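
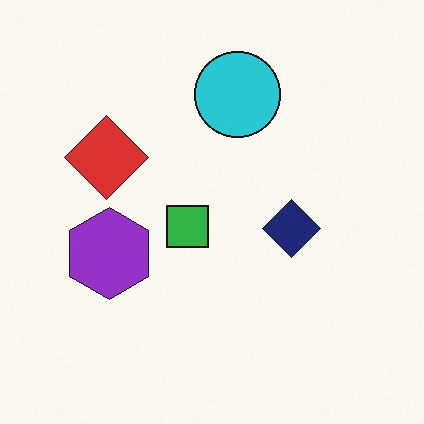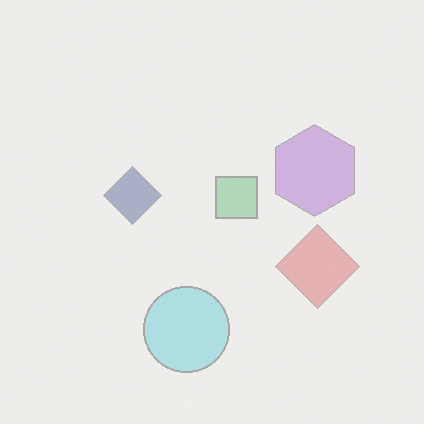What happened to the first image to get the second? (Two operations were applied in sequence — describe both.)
The image was washed out (contrast reduced), then rotated 180°.

Tones are pushed toward mid-grey across the whole image — a global contrast change. The cyan circle sits in the top of the first image and the bottom of the second — consistent with a whole-image 180° rotation.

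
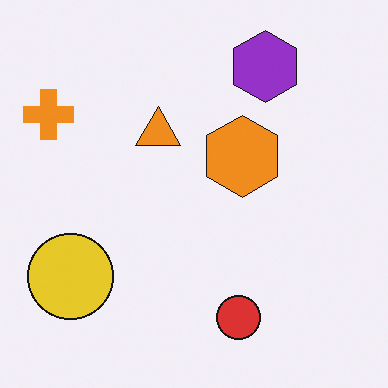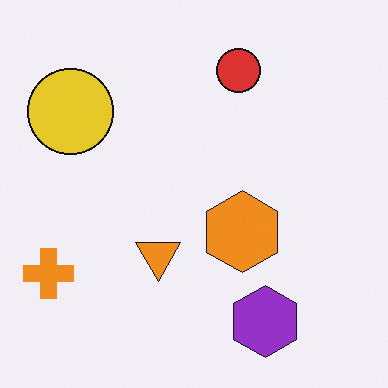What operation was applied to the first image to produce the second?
The image was flipped vertically (top ↔ bottom).

The purple hexagon is in the top-right of the first image and the bottom-right of the second — shapes on opposite sides of the horizontal midline have swapped in a mirror flip.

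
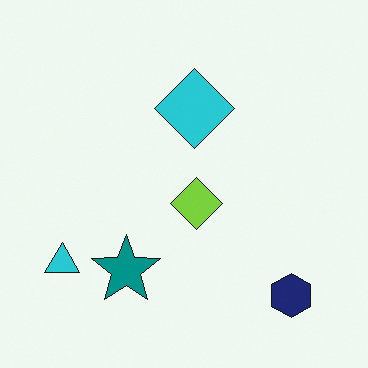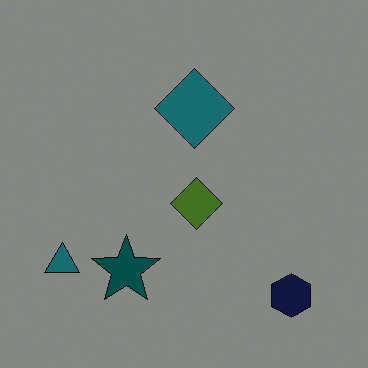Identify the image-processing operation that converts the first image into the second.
The transformation is: substantially darkened.

Every pixel — background and shapes alike — is uniformly darkened.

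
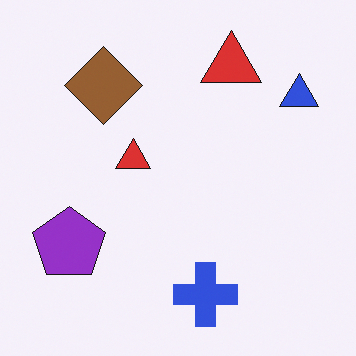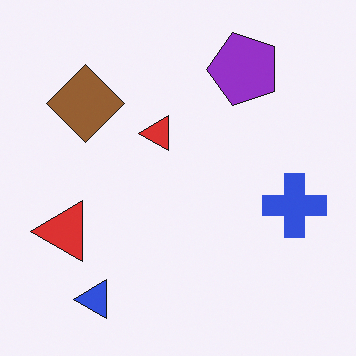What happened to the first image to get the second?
The second image is the first transposed (reflected across the top-left ↔ bottom-right diagonal).

Shapes have swapped their row and column positions — what was in the top-right is now in the bottom-left — a diagonal reflection.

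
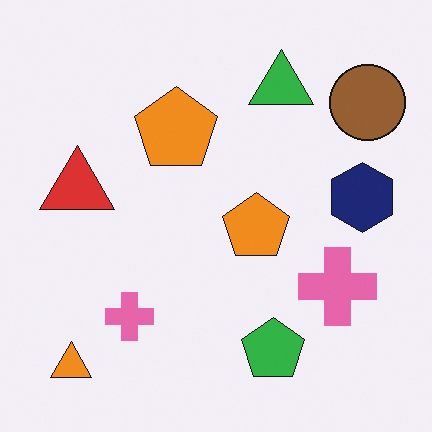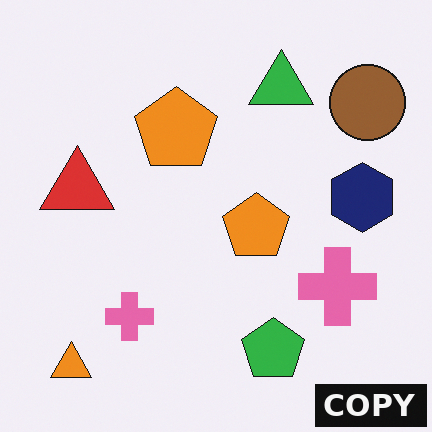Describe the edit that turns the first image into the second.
The image was watermarked with the text "COPY" in the lower-right corner.

A dark label reading "COPY" appears in the lower-right corner.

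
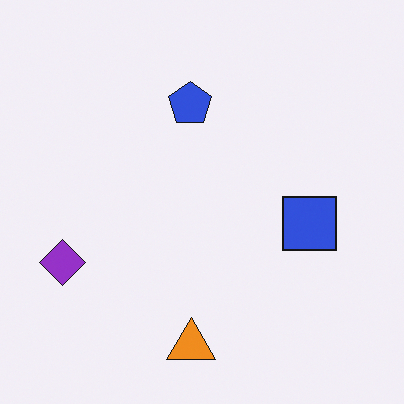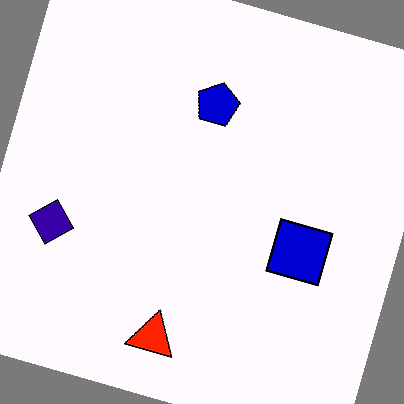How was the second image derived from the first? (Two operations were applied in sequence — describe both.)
The transformation is: rotated clockwise by a clearly visible amount, then given much higher contrast.

Every shape is tilted by the same angle and the image corners show triangular fill wedges — a whole-image rotation by a non-right angle. Tones are pushed away from mid-grey across the whole image — a global contrast change.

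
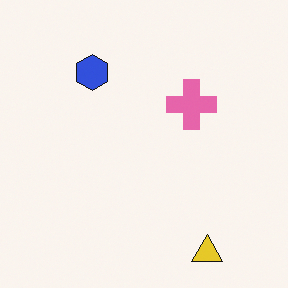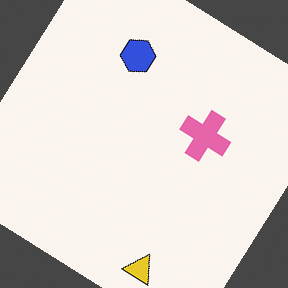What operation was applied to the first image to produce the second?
It was rotated clockwise by a large amount — several tens of degrees.

Every shape is tilted by the same angle and the image corners show triangular fill wedges — a whole-image rotation by a non-right angle.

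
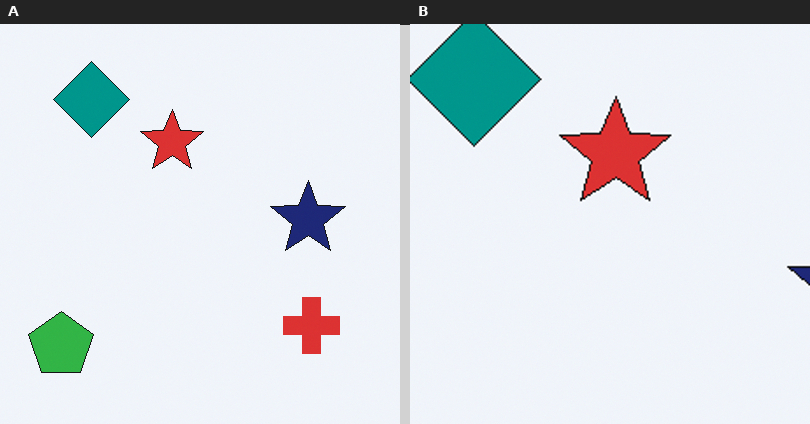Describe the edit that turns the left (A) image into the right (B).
The right (B) image is the left (A) cropped to a noticeably smaller region and rescaled.

The visible shapes are larger and the field of view is narrower; shapes near the original edges may be partly or wholly outside the frame — a crop-and-rescale.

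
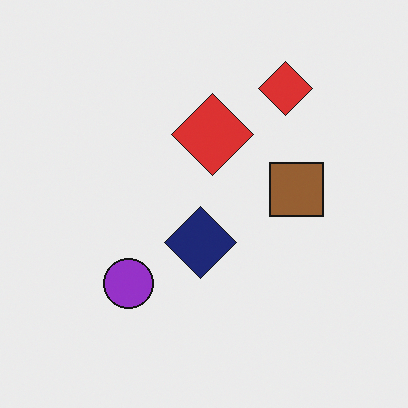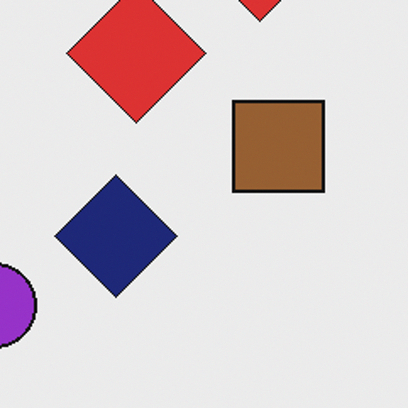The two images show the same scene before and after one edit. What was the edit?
This is the original image cropped to a noticeably smaller region and rescaled.

The visible shapes are larger and the field of view is narrower; shapes near the original edges may be partly or wholly outside the frame — a crop-and-rescale.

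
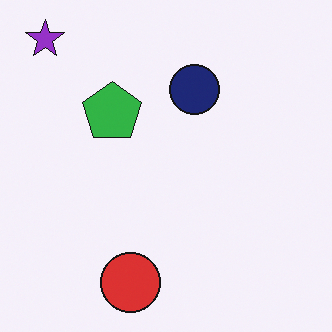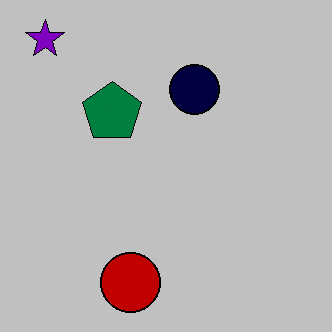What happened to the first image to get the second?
Heavily posterized to just a handful of flat colors.

Each flat color has snapped to a coarser quantized level — most visibly, the near-white background has dropped to a flat grey.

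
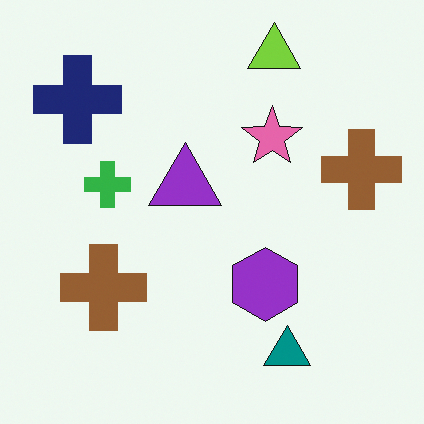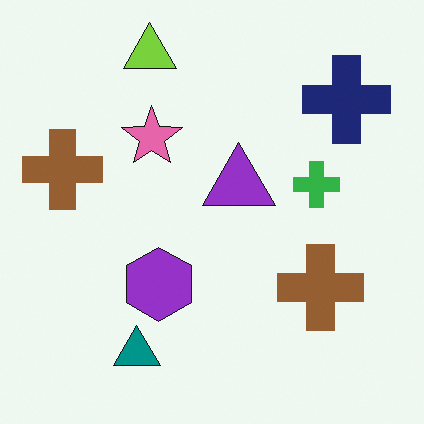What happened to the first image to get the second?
This is the original image flipped horizontally (left ↔ right).

The navy cross is in the top-left of the first image and the top-right of the second — shapes on opposite sides of the vertical midline have swapped in a mirror flip.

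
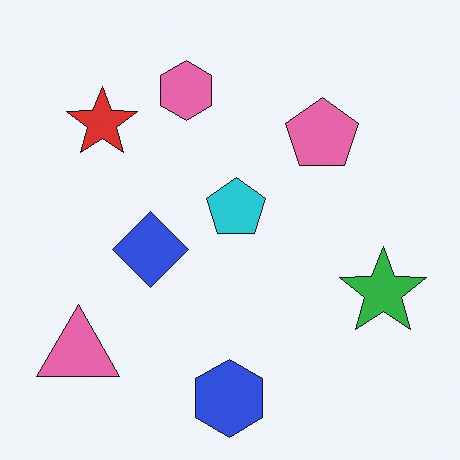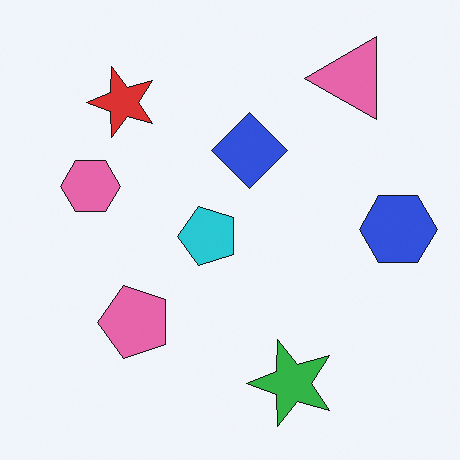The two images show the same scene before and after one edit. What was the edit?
The image was transposed (reflected across the top-left ↔ bottom-right diagonal).

Shapes have swapped their row and column positions — what was in the top-right is now in the bottom-left — a diagonal reflection.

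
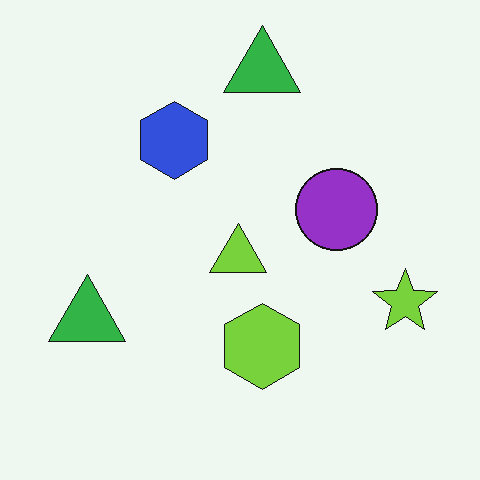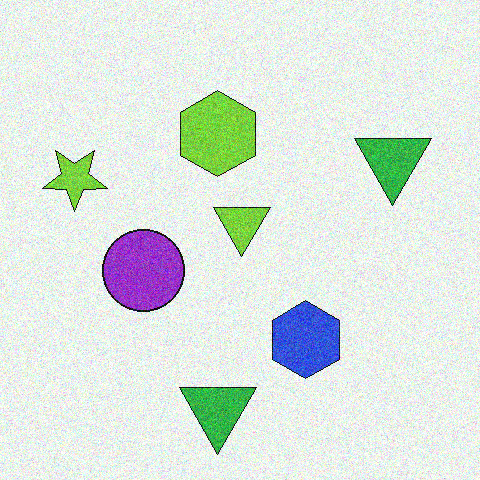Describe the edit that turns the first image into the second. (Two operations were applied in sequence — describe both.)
The image was rotated 180°, then degraded with visible gaussian noise.

The lime star sits in the right of the first image and the left of the second — consistent with a whole-image 180° rotation. Random speckle covers the whole image, including the flat background.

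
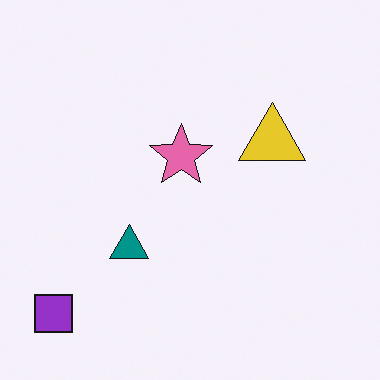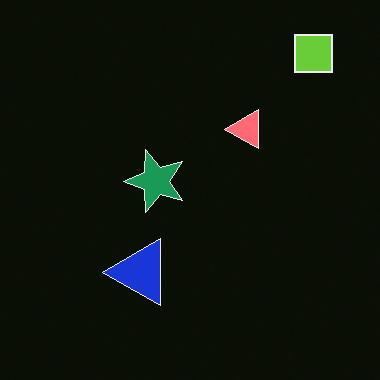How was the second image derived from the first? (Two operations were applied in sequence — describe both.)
Transposed (reflected across the top-left ↔ bottom-right diagonal), then color-inverted (negative).

Shapes have swapped their row and column positions — what was in the top-right is now in the bottom-left — a diagonal reflection. The light background has become dark and every shape's color is its complement — a photographic negative.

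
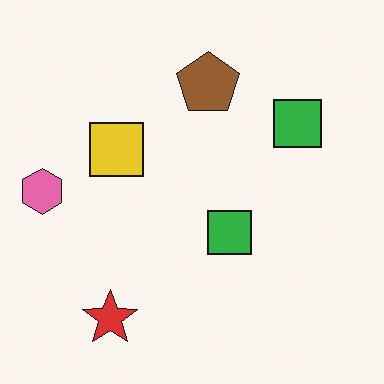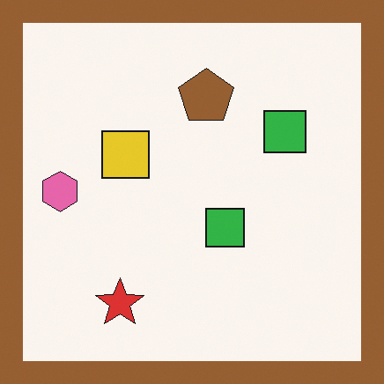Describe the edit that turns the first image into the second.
The transformation is: framed with a brown border.

A solid brown frame runs around the edge of the second image, with the content slightly shrunk inside it.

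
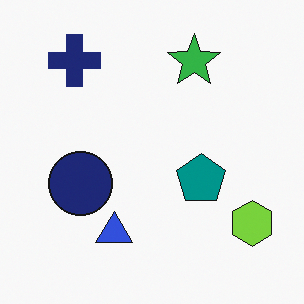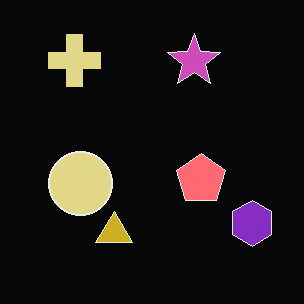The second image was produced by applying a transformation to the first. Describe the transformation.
The second image is the first color-inverted (negative).

The light background has become dark and every shape's color is its complement — a photographic negative.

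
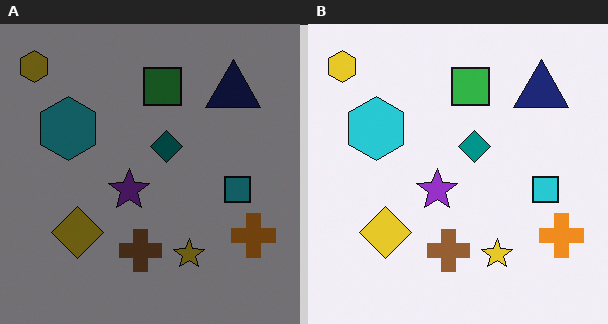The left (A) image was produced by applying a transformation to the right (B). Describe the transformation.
The image was noticeably darkened.

Every pixel — background and shapes alike — is uniformly darkened.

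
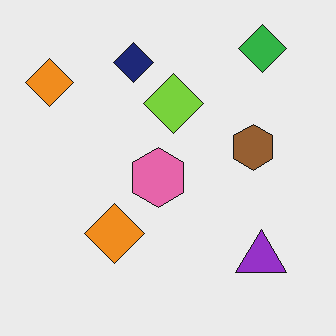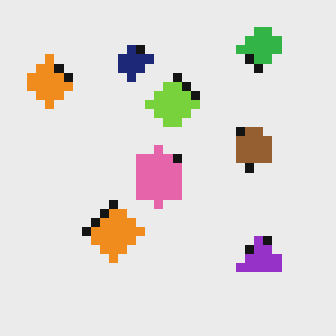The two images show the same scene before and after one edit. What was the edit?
Heavily pixelated into large blocks.

Shapes are reduced to large square blocks; fine edges and outlines are lost — a downscale-then-upscale (mosaic) effect.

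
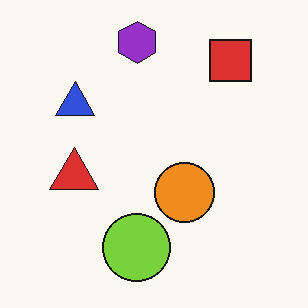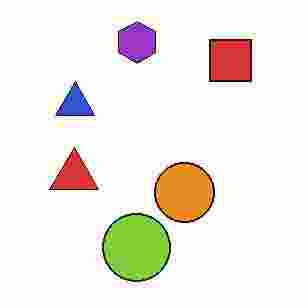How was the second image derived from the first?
Degraded with heavy JPEG compression.

Blocky 8×8 compression artifacts appear around shape edges and the flat background shows ringing — characteristic JPEG degradation.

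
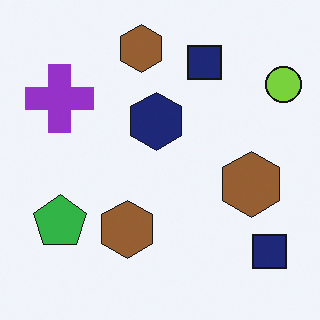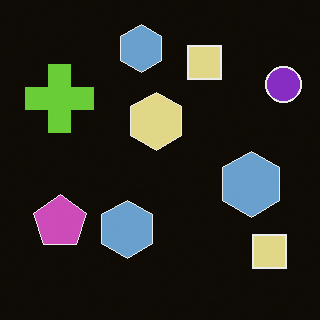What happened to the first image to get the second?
The transformation is: color-inverted (negative).

The light background has become dark and every shape's color is its complement — a photographic negative.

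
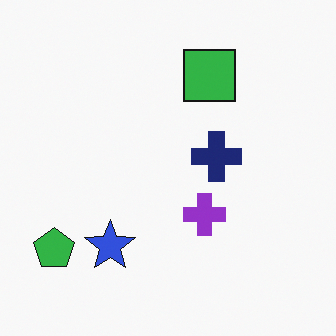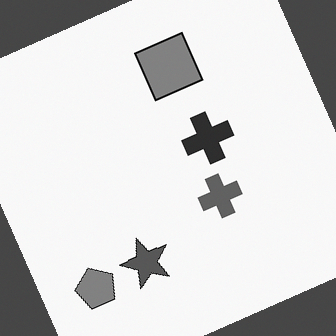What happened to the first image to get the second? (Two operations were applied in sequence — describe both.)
Rotated counter-clockwise by a clearly visible amount, then converted to grayscale.

Every shape is tilted by the same angle and the image corners show triangular fill wedges — a whole-image rotation by a non-right angle. All color is removed — every shape is now a shade of grey.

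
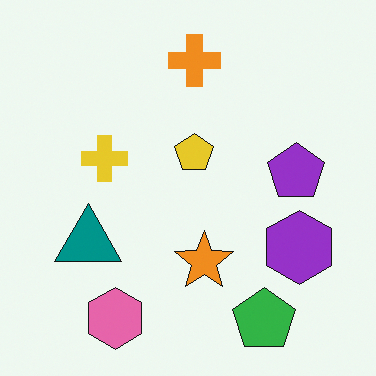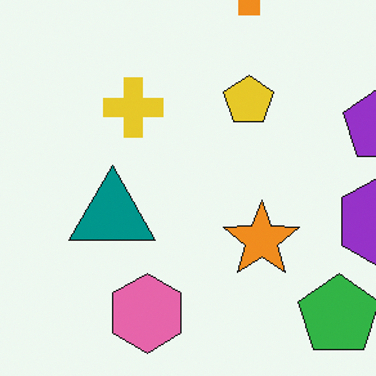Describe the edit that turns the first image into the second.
The transformation is: cropped to a modestly smaller region and rescaled.

The visible shapes are larger and the field of view is narrower; shapes near the original edges may be partly or wholly outside the frame — a crop-and-rescale.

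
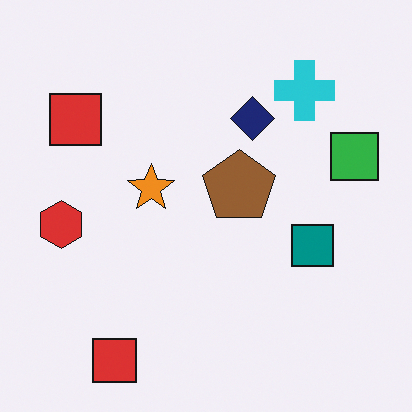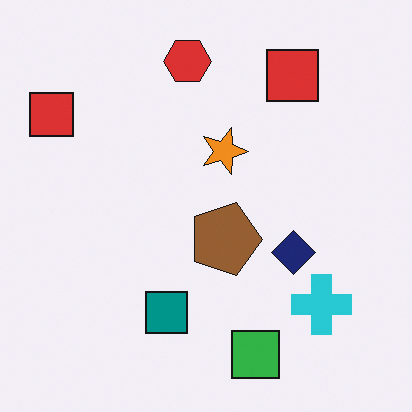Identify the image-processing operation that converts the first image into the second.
The second image is the first rotated 90° clockwise.

The green square sits in the right of the first image and the bottom of the second — consistent with a whole-image 90° clockwise rotation.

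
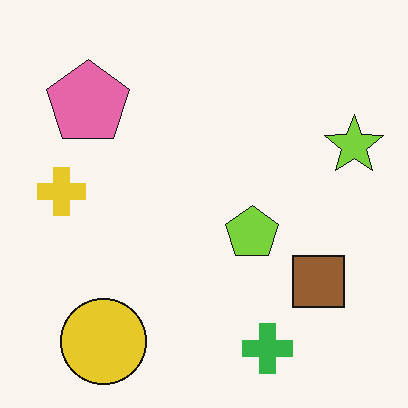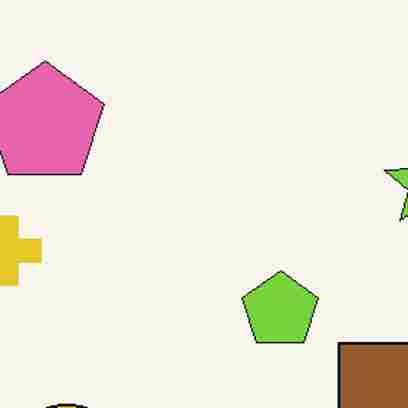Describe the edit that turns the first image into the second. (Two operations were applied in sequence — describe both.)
Cropped to a modestly smaller region and rescaled, then heavily JPEG-compressed with obvious blocking artifacts.

The visible shapes are larger and the field of view is narrower; shapes near the original edges may be partly or wholly outside the frame — a crop-and-rescale. Blocky 8×8 compression artifacts appear around shape edges and the flat background shows ringing — characteristic JPEG degradation.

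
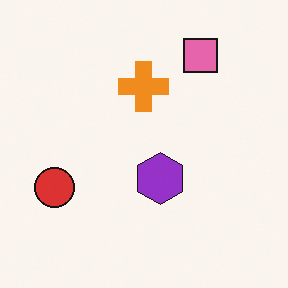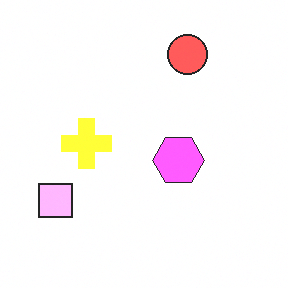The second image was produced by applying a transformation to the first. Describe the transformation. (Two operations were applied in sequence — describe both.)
This is the original image transposed (reflected across the top-left ↔ bottom-right diagonal), then noticeably brightened.

Shapes have swapped their row and column positions — what was in the top-right is now in the bottom-left — a diagonal reflection. Every pixel — background and shapes alike — is uniformly brightened.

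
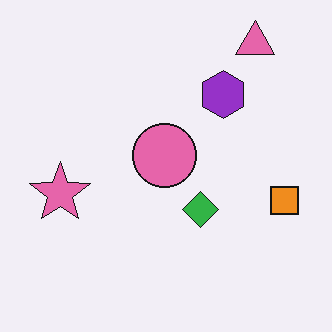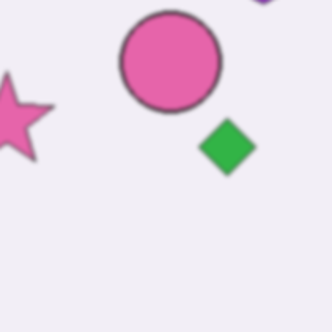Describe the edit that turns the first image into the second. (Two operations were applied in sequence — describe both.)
This is the original image slightly softened, then cropped to a modestly smaller region and rescaled.

Shape edges and outlines are uniformly softened across the whole image. The visible shapes are larger and the field of view is narrower; shapes near the original edges may be partly or wholly outside the frame — a crop-and-rescale.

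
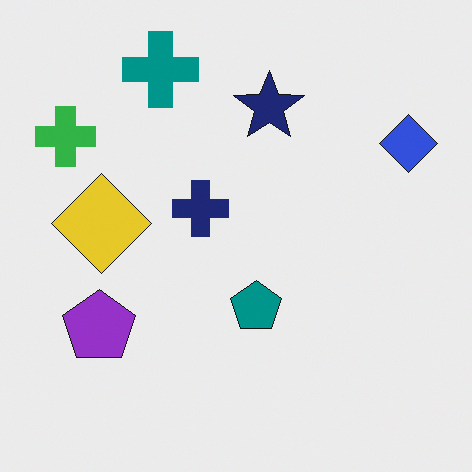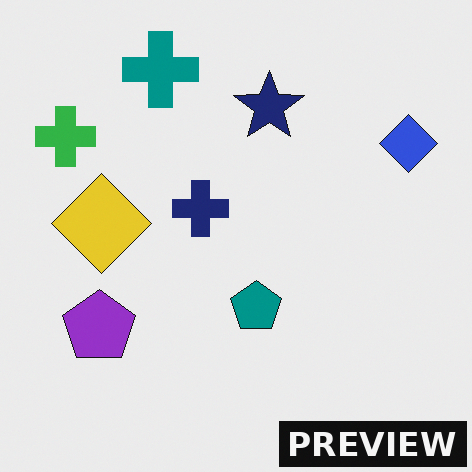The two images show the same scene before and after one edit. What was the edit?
The second image is the first watermarked with the text "PREVIEW" in the lower-right corner.

A dark label reading "PREVIEW" appears in the lower-right corner.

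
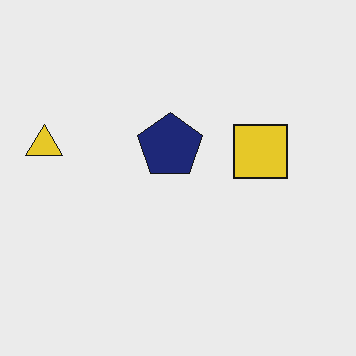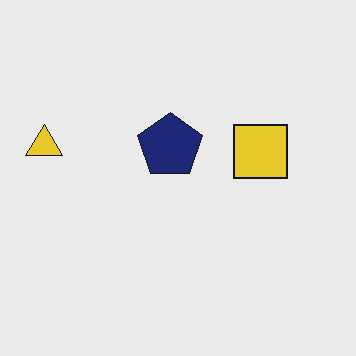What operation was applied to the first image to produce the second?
JPEG-compressed with visible artifacts.

Blocky 8×8 compression artifacts appear around shape edges and the flat background shows ringing — characteristic JPEG degradation.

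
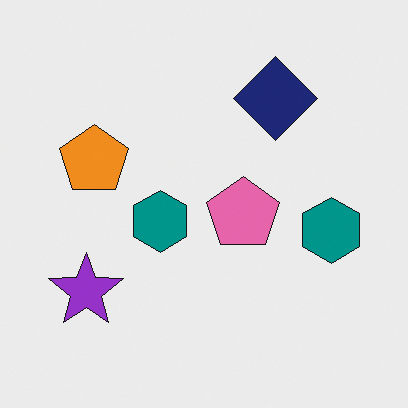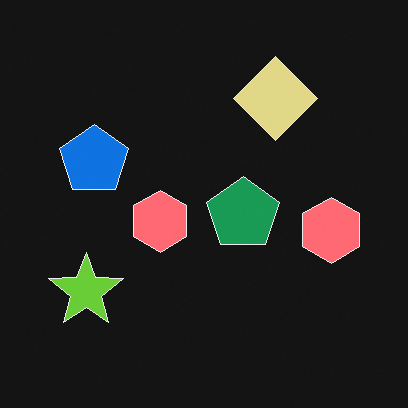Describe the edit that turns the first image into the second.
The transformation is: color-inverted (negative).

The light background has become dark and every shape's color is its complement — a photographic negative.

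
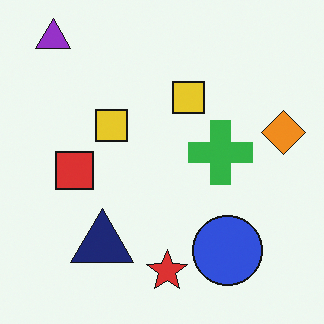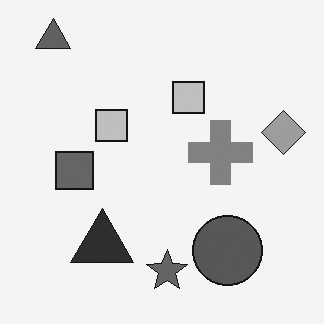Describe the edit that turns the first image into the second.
This is the original image converted to grayscale.

All color is removed — every shape is now a shade of grey.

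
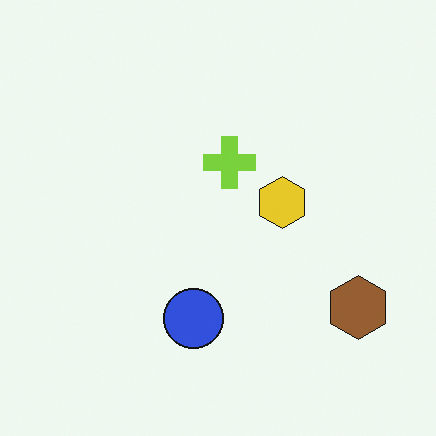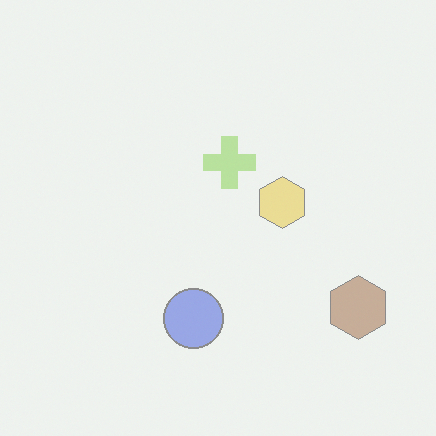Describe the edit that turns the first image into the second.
The image was given much lower contrast.

Tones are pushed toward mid-grey across the whole image — a global contrast change.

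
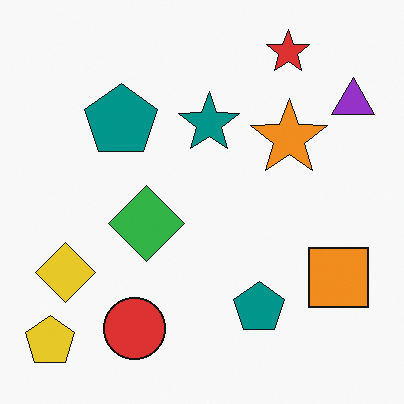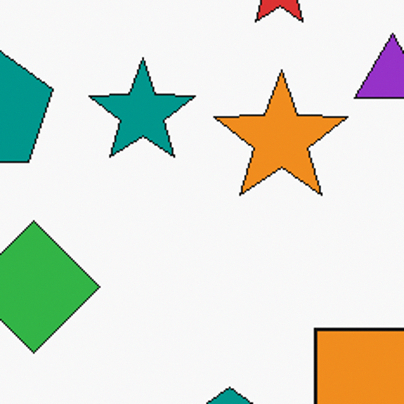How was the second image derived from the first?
This is the original image cropped to a noticeably smaller region and rescaled.

The visible shapes are larger and the field of view is narrower; shapes near the original edges may be partly or wholly outside the frame — a crop-and-rescale.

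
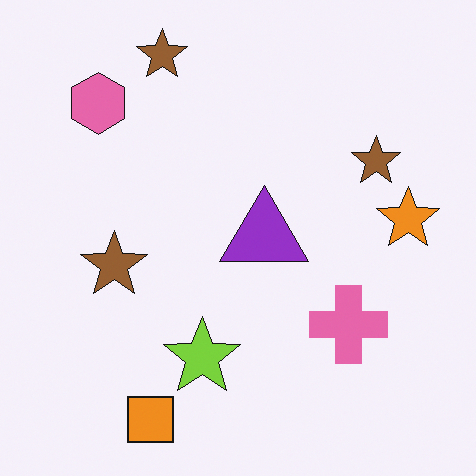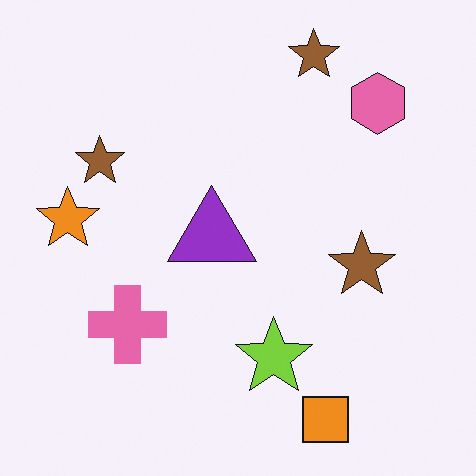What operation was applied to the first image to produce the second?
Flipped horizontally (left ↔ right).

The orange star is in the right of the first image and the left of the second — shapes on opposite sides of the vertical midline have swapped in a mirror flip.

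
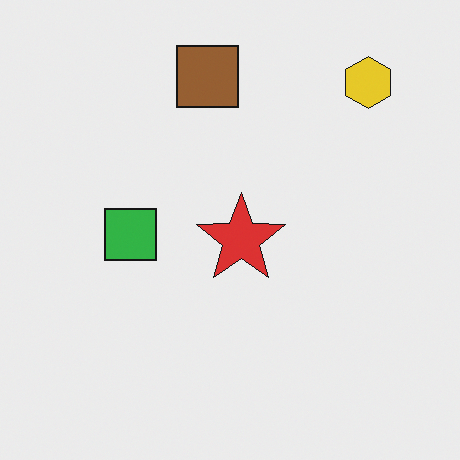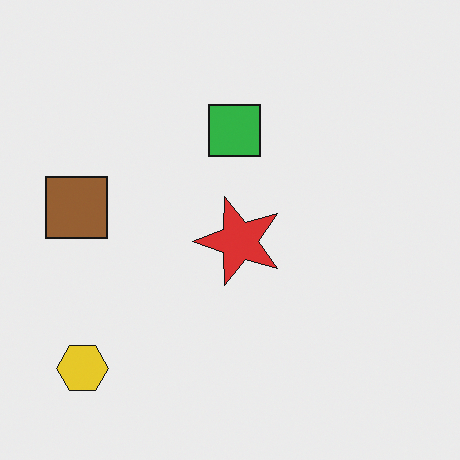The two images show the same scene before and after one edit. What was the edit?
It was transposed (reflected across the top-left ↔ bottom-right diagonal).

Shapes have swapped their row and column positions — what was in the top-right is now in the bottom-left — a diagonal reflection.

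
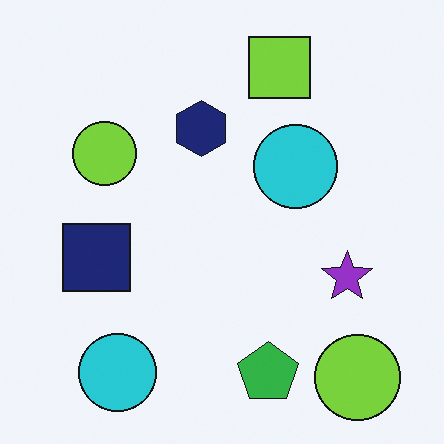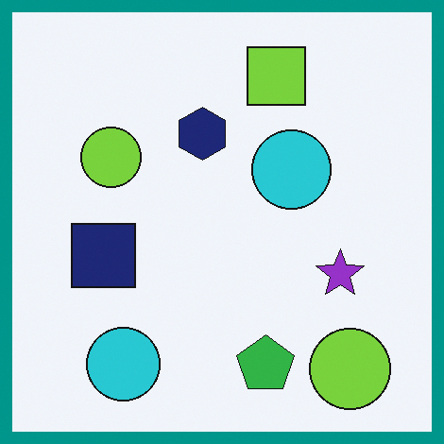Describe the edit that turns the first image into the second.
The image was framed with a teal border.

A solid teal frame runs around the edge of the second image, with the content slightly shrunk inside it.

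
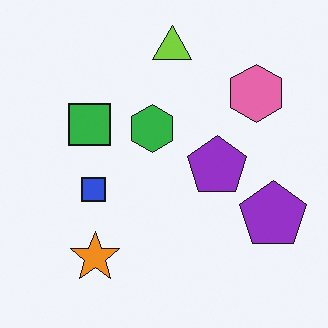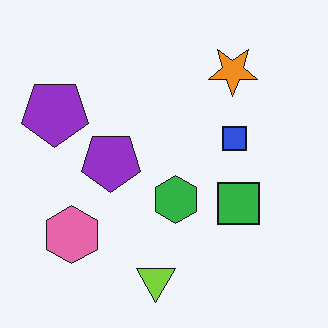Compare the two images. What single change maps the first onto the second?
Rotated 180°.

The lime triangle sits in the top of the first image and the bottom of the second — consistent with a whole-image 180° rotation.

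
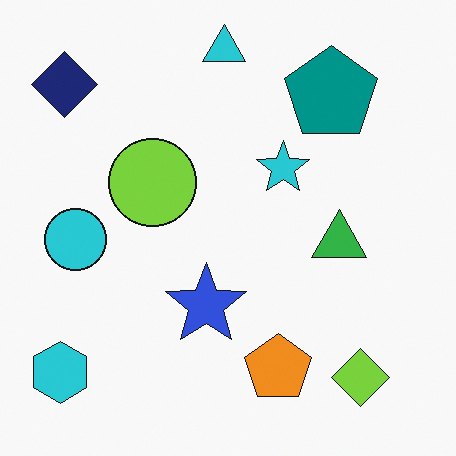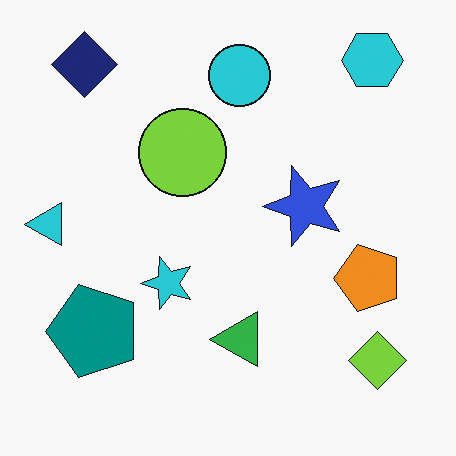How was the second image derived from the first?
Transposed (reflected across the top-left ↔ bottom-right diagonal).

Shapes have swapped their row and column positions — what was in the top-right is now in the bottom-left — a diagonal reflection.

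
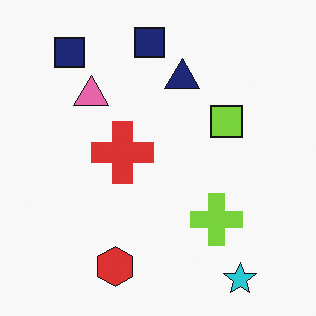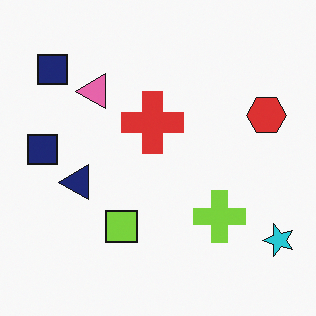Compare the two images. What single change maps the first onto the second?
This is the original image transposed (reflected across the top-left ↔ bottom-right diagonal).

Shapes have swapped their row and column positions — what was in the top-right is now in the bottom-left — a diagonal reflection.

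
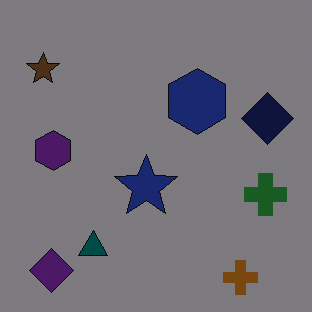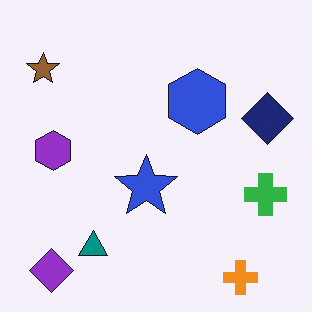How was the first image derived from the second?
Darkened a lot.

Every pixel — background and shapes alike — is uniformly darkened.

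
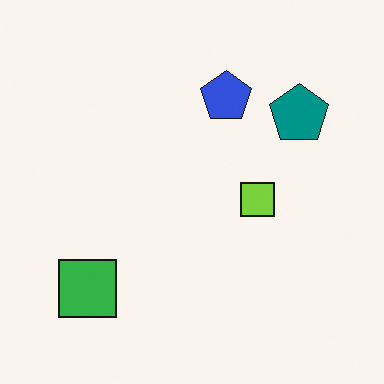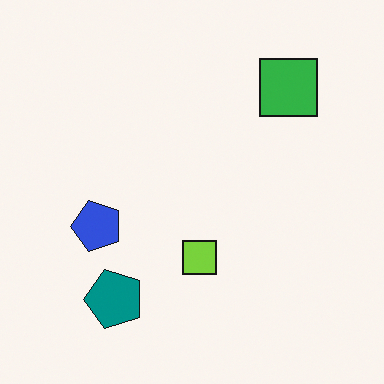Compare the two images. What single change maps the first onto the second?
The transformation is: transposed (reflected across the top-left ↔ bottom-right diagonal).

Shapes have swapped their row and column positions — what was in the top-right is now in the bottom-left — a diagonal reflection.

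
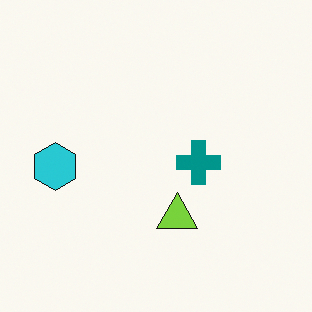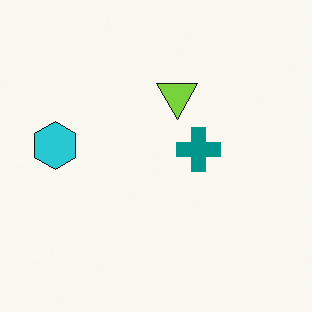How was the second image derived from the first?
It was flipped vertically (top ↔ bottom).

The lime triangle is in the bottom of the first image and the top of the second — shapes on opposite sides of the horizontal midline have swapped in a mirror flip.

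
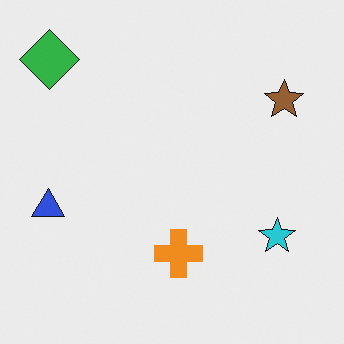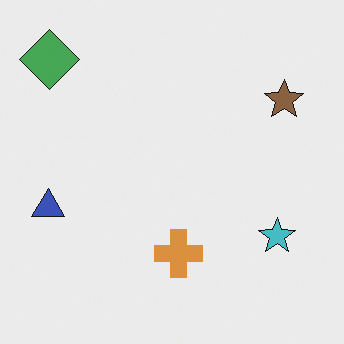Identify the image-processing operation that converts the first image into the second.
The transformation is: slightly desaturated.

All colors are more muted and greyish — a global saturation change.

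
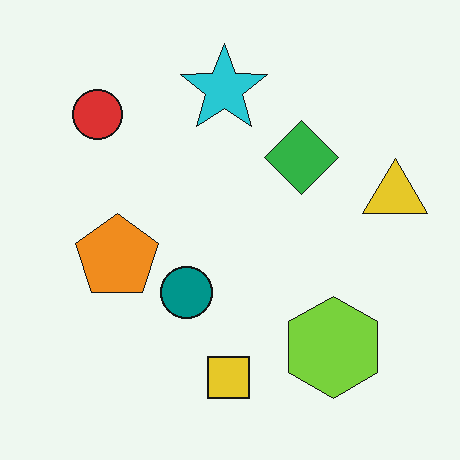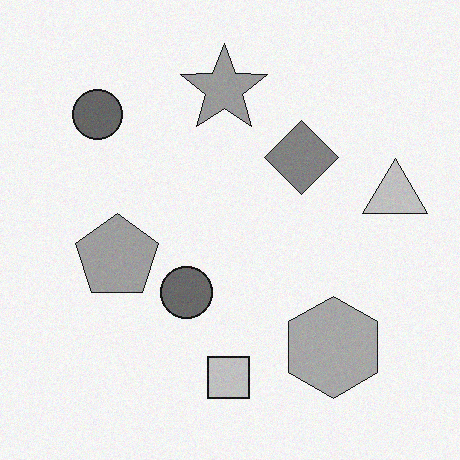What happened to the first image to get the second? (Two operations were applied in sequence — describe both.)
It was converted to grayscale, then degraded with a light layer of grain.

All color is removed — every shape is now a shade of grey. Random speckle covers the whole image, including the flat background.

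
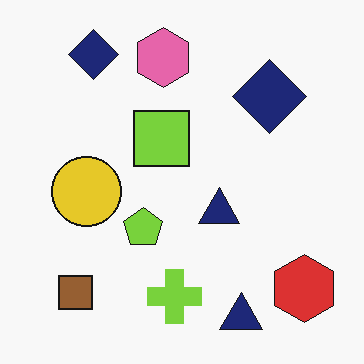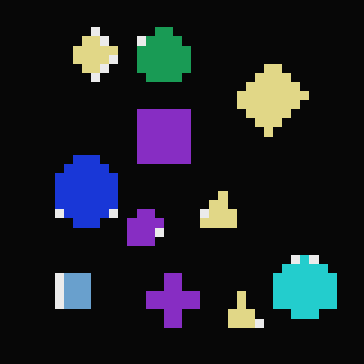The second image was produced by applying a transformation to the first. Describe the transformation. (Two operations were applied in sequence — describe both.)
Heavily pixelated into large blocks, then color-inverted (negative).

Shapes are reduced to large square blocks; fine edges and outlines are lost — a downscale-then-upscale (mosaic) effect. The light background has become dark and every shape's color is its complement — a photographic negative.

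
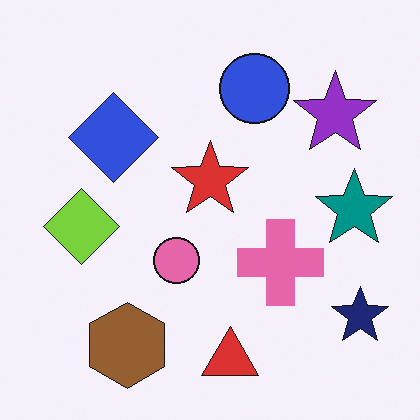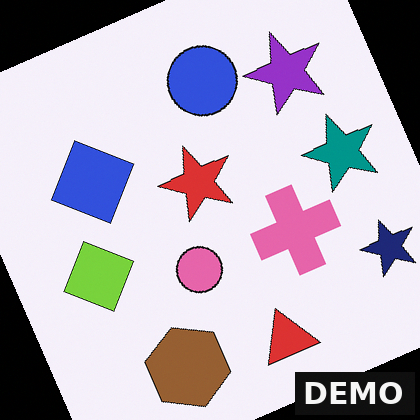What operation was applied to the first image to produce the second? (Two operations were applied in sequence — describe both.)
This is the original image rotated counter-clockwise by a clearly visible amount, then watermarked with the text "DEMO" in the lower-right corner.

Every shape is tilted by the same angle and the image corners show triangular fill wedges — a whole-image rotation by a non-right angle. A dark label reading "DEMO" appears in the lower-right corner.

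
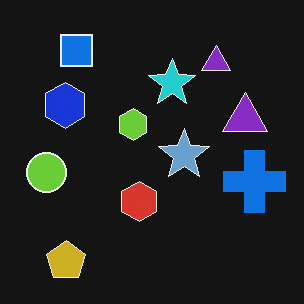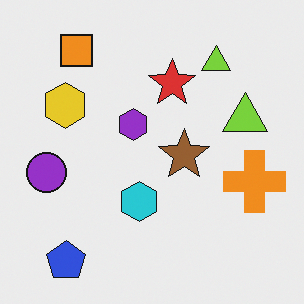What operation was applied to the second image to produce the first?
The first image is the second color-inverted (negative).

The light background has become dark and every shape's color is its complement — a photographic negative.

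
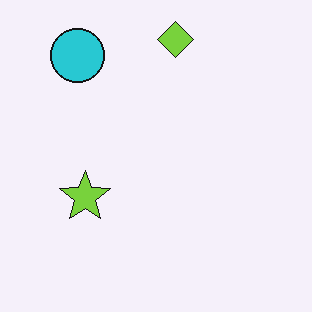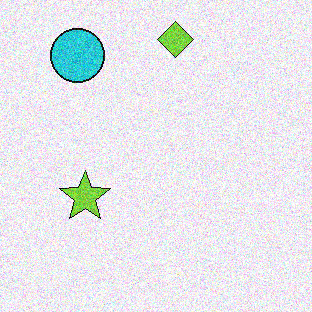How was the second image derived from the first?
The image was degraded with moderate additive noise.

Random speckle covers the whole image, including the flat background.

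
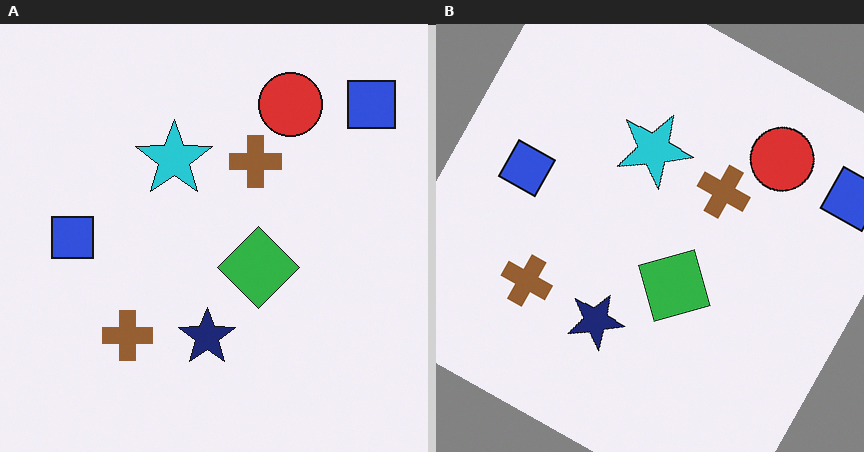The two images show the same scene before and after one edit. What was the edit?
It was rotated clockwise by a clearly visible amount.

Every shape is tilted by the same angle and the image corners show triangular fill wedges — a whole-image rotation by a non-right angle.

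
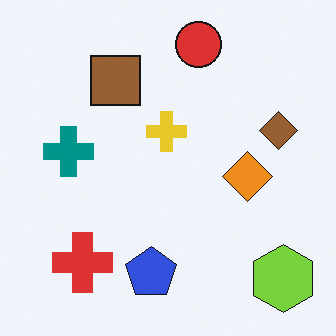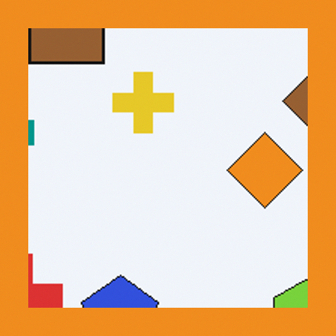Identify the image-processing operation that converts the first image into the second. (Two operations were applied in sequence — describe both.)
This is the original image cropped to a noticeably smaller region and rescaled, then framed with a orange border.

The visible shapes are larger and the field of view is narrower; shapes near the original edges may be partly or wholly outside the frame — a crop-and-rescale. A solid orange frame runs around the edge of the second image, with the content slightly shrunk inside it.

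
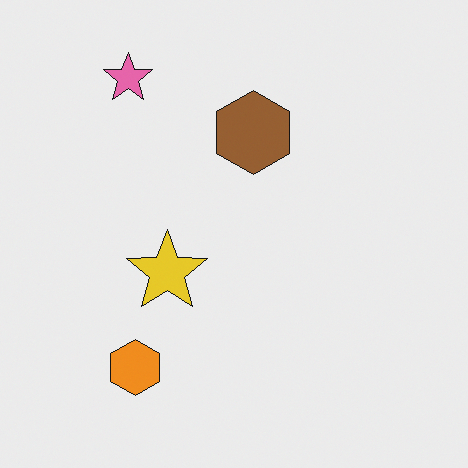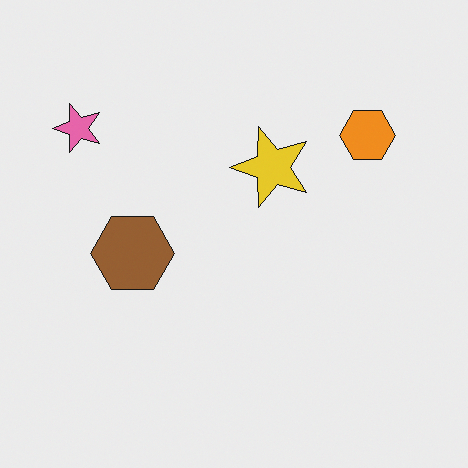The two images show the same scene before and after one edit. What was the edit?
It was transposed (reflected across the top-left ↔ bottom-right diagonal).

Shapes have swapped their row and column positions — what was in the top-right is now in the bottom-left — a diagonal reflection.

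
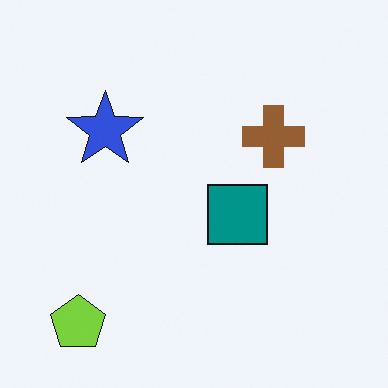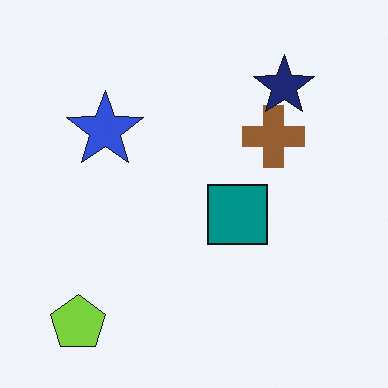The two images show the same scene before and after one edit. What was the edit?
This is the original image overlaid with an additional navy star.

A navy star appears in the second image that is absent from the first.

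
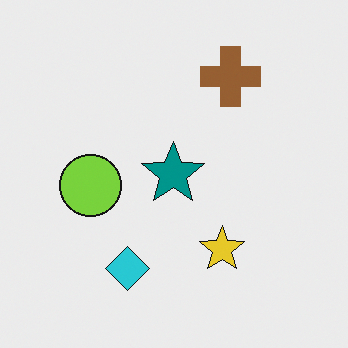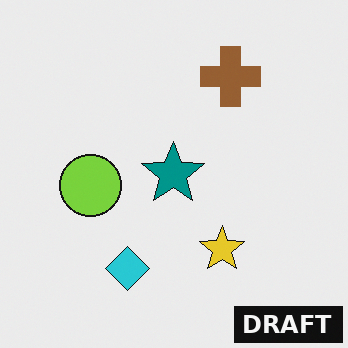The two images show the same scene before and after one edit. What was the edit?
The image was watermarked with the text "DRAFT" in the lower-right corner.

A dark label reading "DRAFT" appears in the lower-right corner.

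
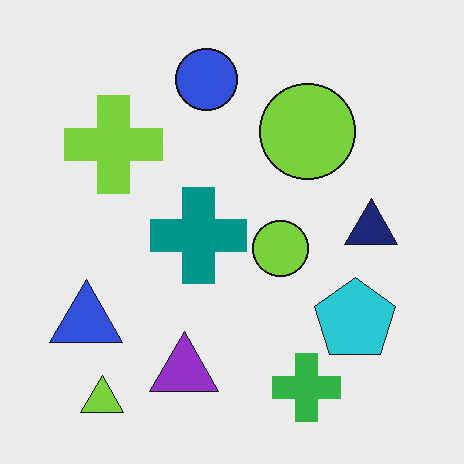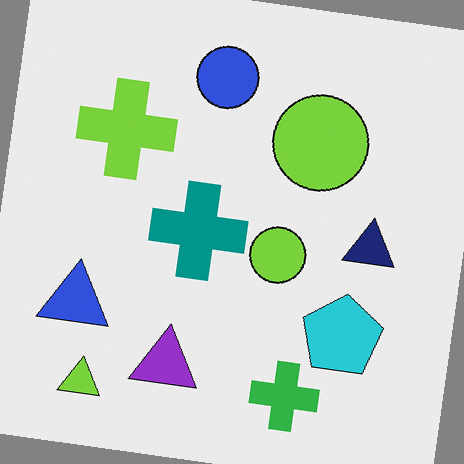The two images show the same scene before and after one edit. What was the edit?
The second image is the first rotated clockwise by a small amount.

Every shape is tilted by the same angle and the image corners show triangular fill wedges — a whole-image rotation by a non-right angle.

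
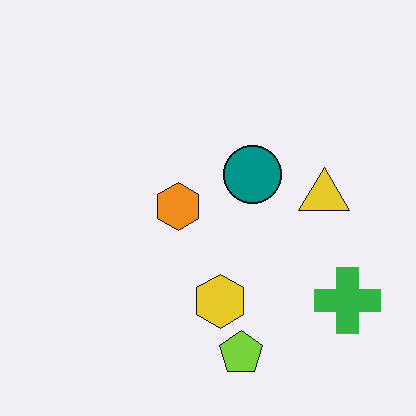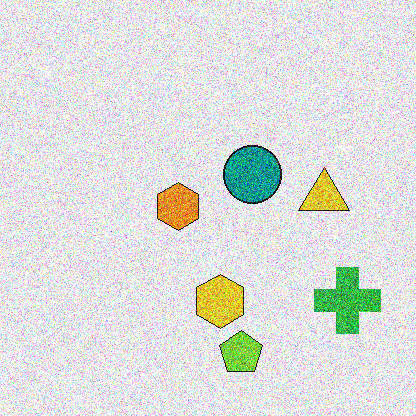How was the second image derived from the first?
This is the original image degraded with heavy additive noise.

Random speckle covers the whole image, including the flat background.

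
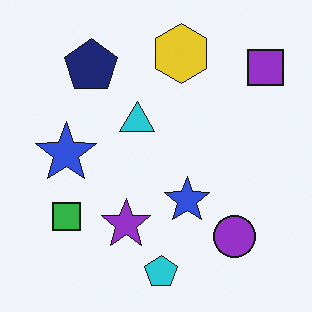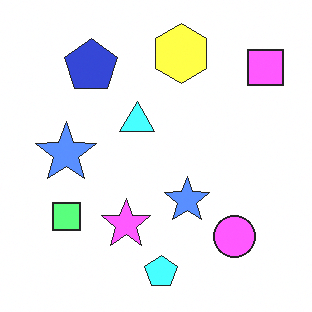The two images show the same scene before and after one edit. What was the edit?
The second image is the first noticeably brightened.

Every pixel — background and shapes alike — is uniformly brightened.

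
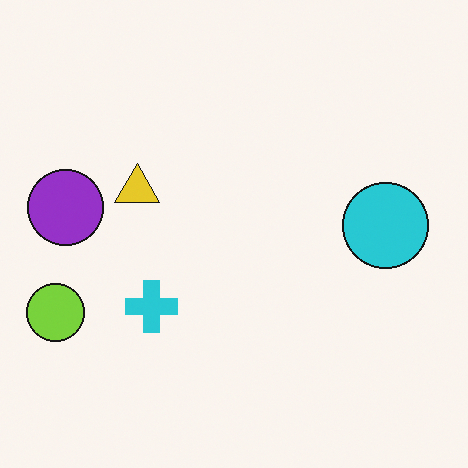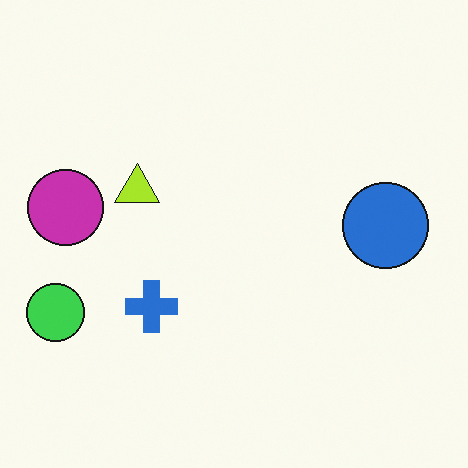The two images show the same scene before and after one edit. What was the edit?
The transformation is: hue-shifted by a small amount.

Every shape's color has rotated by the same amount around the hue wheel — a uniform hue shift.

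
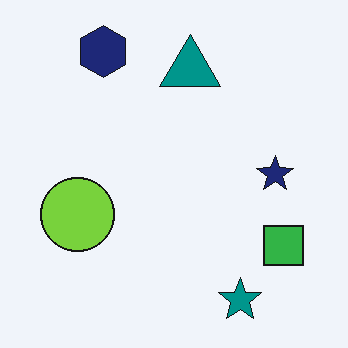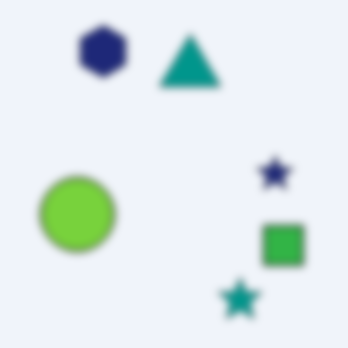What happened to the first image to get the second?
The transformation is: noticeably gaussian-blurred.

Shape edges and outlines are uniformly softened across the whole image.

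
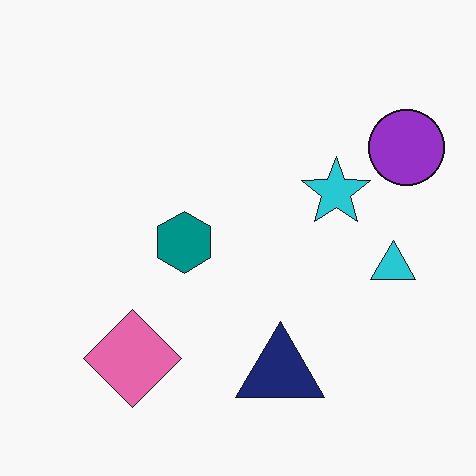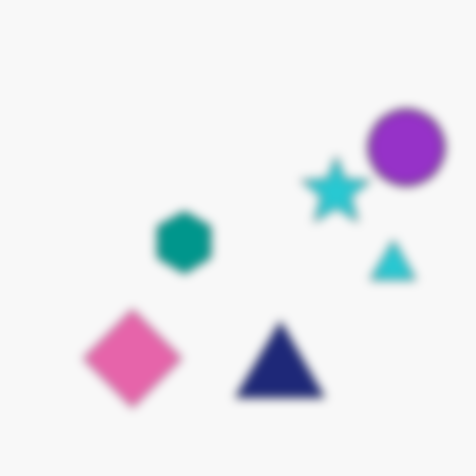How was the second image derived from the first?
Strongly gaussian-blurred.

Shape edges and outlines are uniformly softened across the whole image.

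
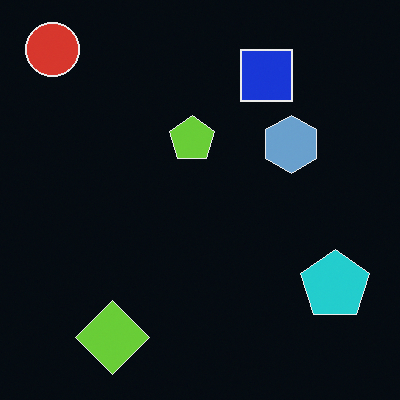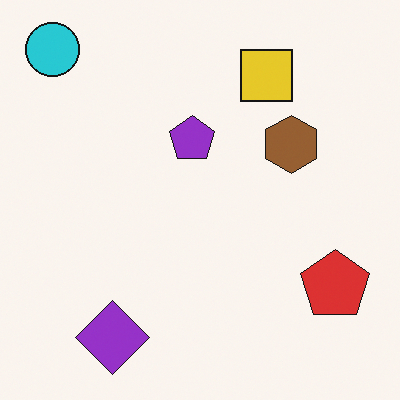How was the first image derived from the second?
This is the original image color-inverted (negative).

The light background has become dark and every shape's color is its complement — a photographic negative.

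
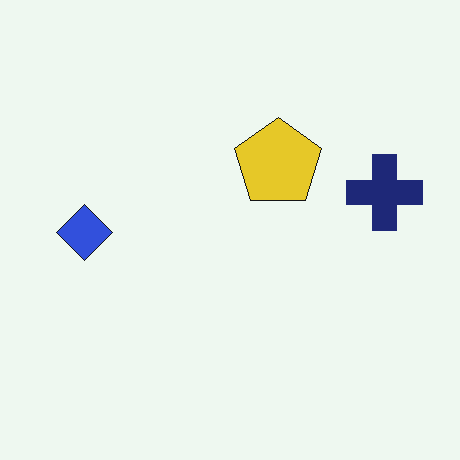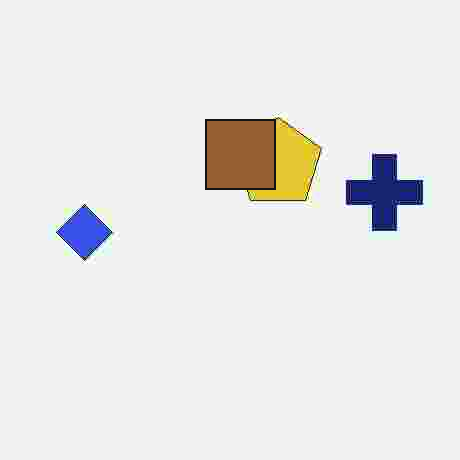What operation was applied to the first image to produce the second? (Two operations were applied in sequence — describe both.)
The image was heavily JPEG-compressed with obvious blocking artifacts, then overlaid with an additional brown square.

Blocky 8×8 compression artifacts appear around shape edges and the flat background shows ringing — characteristic JPEG degradation. A brown square appears in the second image that is absent from the first.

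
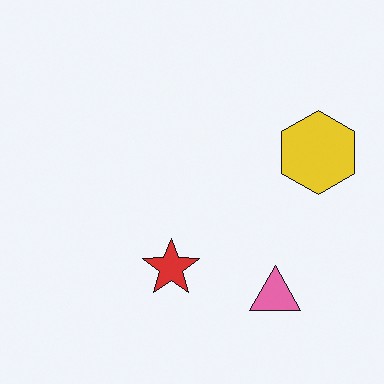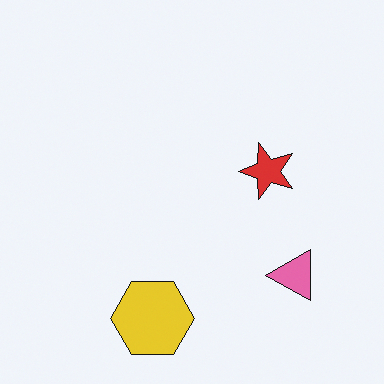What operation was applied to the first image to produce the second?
The image was transposed (reflected across the top-left ↔ bottom-right diagonal).

Shapes have swapped their row and column positions — what was in the top-right is now in the bottom-left — a diagonal reflection.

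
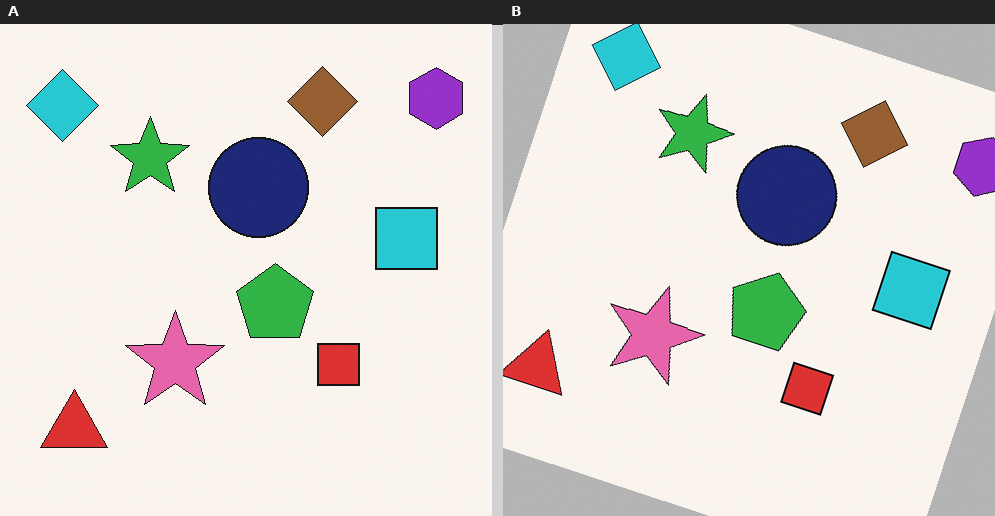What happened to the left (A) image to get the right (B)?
This is the original image rotated clockwise by a clearly visible amount.

Every shape is tilted by the same angle and the image corners show triangular fill wedges — a whole-image rotation by a non-right angle.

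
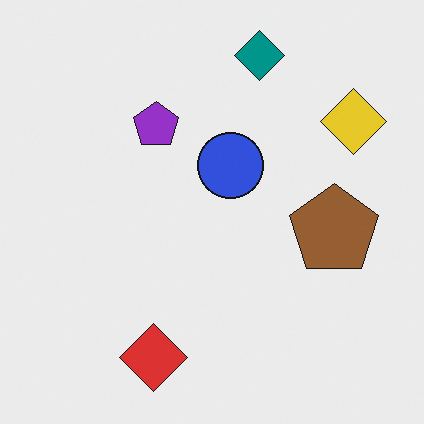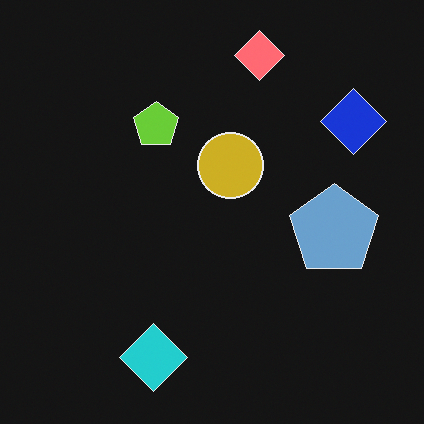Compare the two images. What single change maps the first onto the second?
The transformation is: color-inverted (negative).

The light background has become dark and every shape's color is its complement — a photographic negative.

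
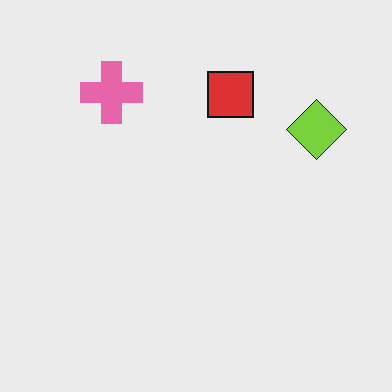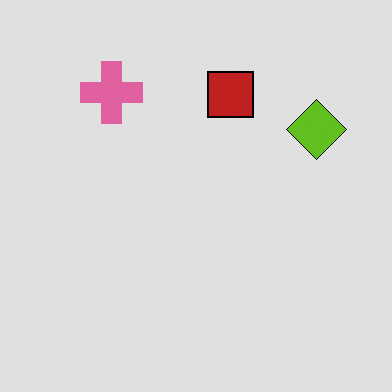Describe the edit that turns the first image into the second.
The transformation is: posterized to a reduced palette.

Each flat color has snapped to a coarser quantized level — most visibly, the near-white background has dropped to a flat grey.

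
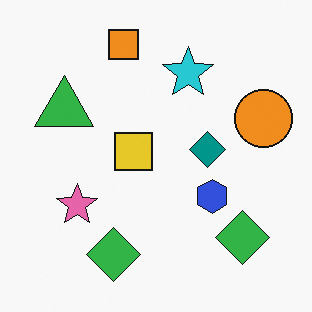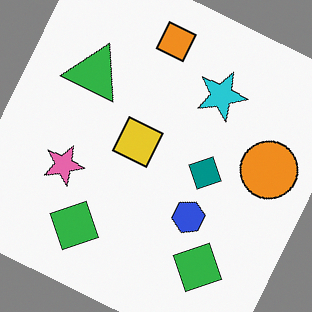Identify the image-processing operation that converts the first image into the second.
The image was rotated clockwise by a moderate amount.

Every shape is tilted by the same angle and the image corners show triangular fill wedges — a whole-image rotation by a non-right angle.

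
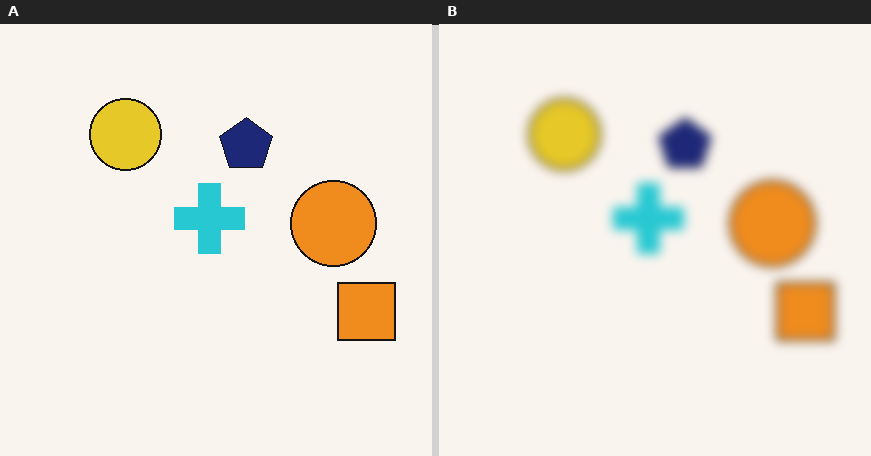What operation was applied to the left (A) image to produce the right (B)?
Heavily blurred.

Shape edges and outlines are uniformly softened across the whole image.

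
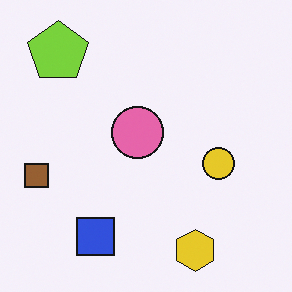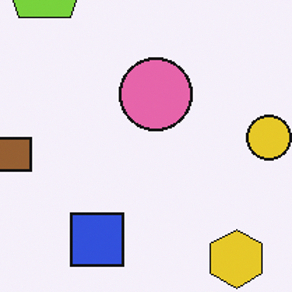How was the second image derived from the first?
The image was cropped slightly and scaled back up.

The visible shapes are larger and the field of view is narrower; shapes near the original edges may be partly or wholly outside the frame — a crop-and-rescale.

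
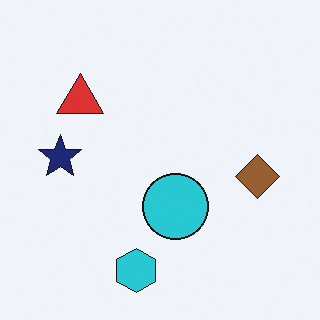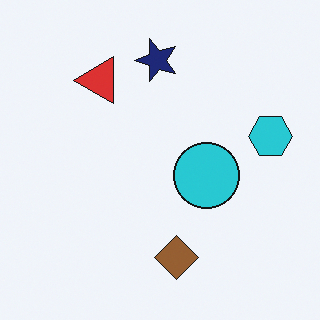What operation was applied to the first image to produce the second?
It was transposed (reflected across the top-left ↔ bottom-right diagonal).

Shapes have swapped their row and column positions — what was in the top-right is now in the bottom-left — a diagonal reflection.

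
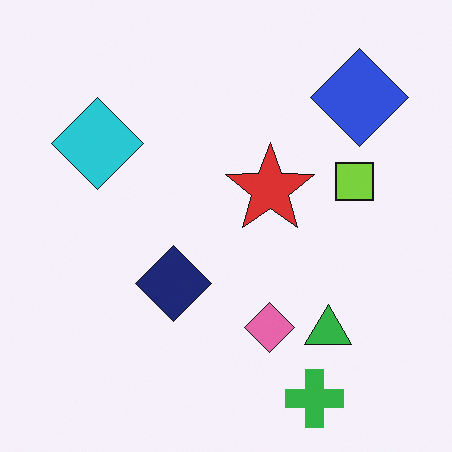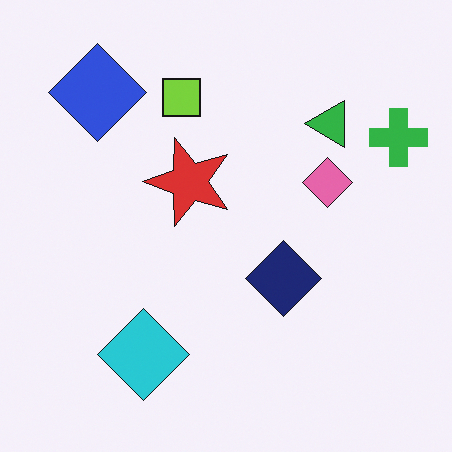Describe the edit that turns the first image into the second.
The image was rotated 90° counter-clockwise.

The green cross sits in the bottom-right of the first image and the top-right of the second — consistent with a whole-image 90° counter-clockwise rotation.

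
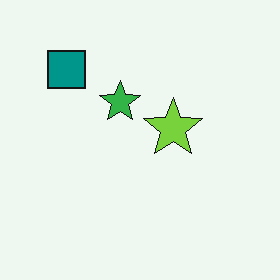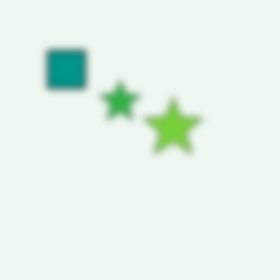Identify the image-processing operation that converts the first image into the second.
It was moderately blurred.

Shape edges and outlines are uniformly softened across the whole image.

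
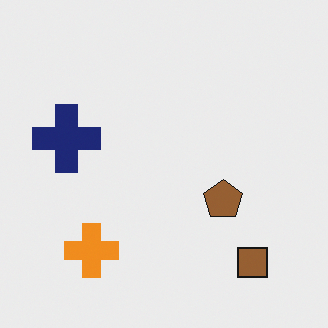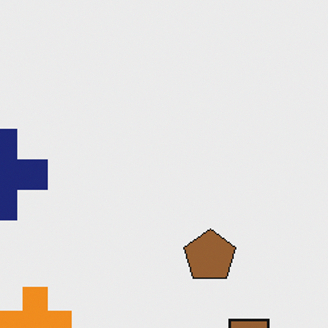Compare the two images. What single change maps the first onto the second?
This is the original image cropped to a modestly smaller region and rescaled.

The visible shapes are larger and the field of view is narrower; shapes near the original edges may be partly or wholly outside the frame — a crop-and-rescale.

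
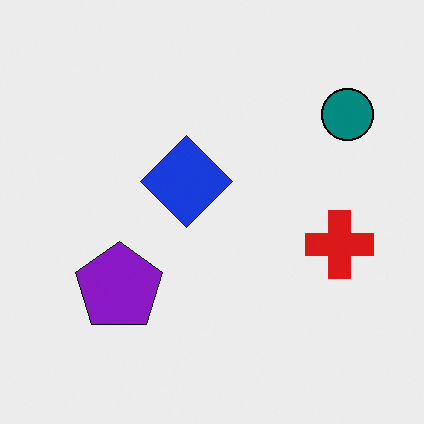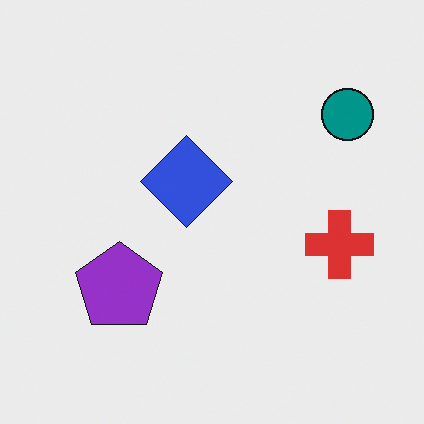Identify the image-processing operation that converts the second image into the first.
This is the original image given slightly increased contrast.

Tones are pushed away from mid-grey across the whole image — a global contrast change.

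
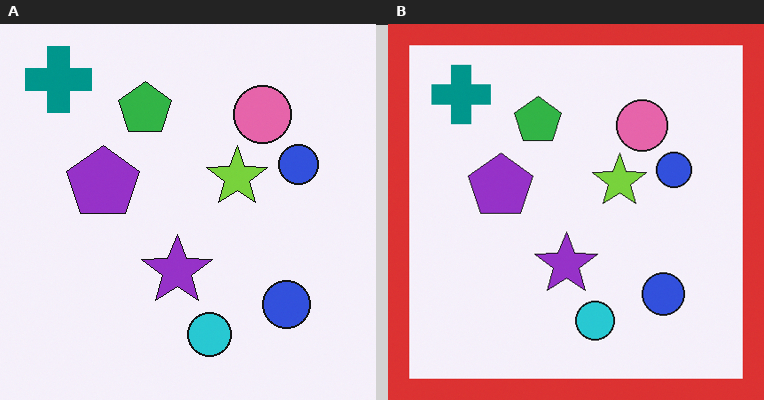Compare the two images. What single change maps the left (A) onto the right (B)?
This is the original image framed with a red border.

A solid red frame runs around the edge of the right (B) image, with the content slightly shrunk inside it.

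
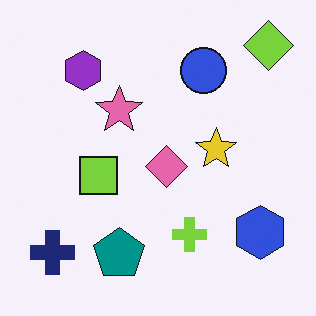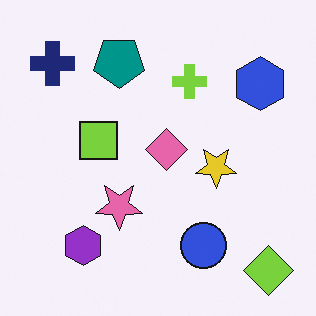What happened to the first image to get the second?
Flipped vertically (top ↔ bottom).

The lime diamond is in the top-right of the first image and the bottom-right of the second — shapes on opposite sides of the horizontal midline have swapped in a mirror flip.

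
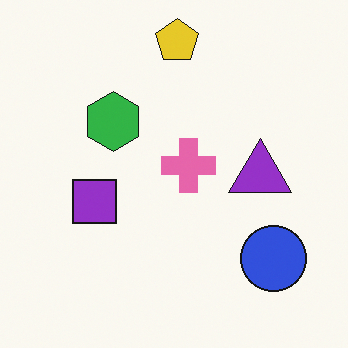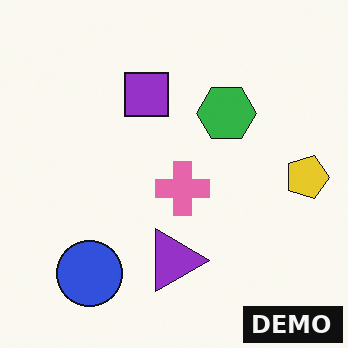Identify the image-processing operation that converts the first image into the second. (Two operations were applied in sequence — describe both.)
It was rotated 90° clockwise, then watermarked with the text "DEMO" in the lower-right corner.

The yellow pentagon sits in the top of the first image and the right of the second — consistent with a whole-image 90° clockwise rotation. A dark label reading "DEMO" appears in the lower-right corner.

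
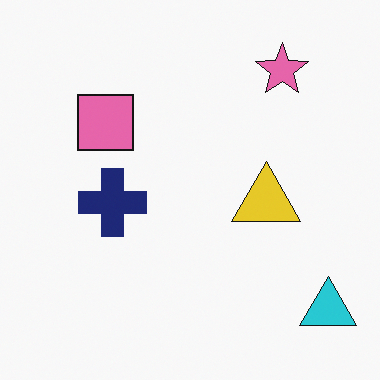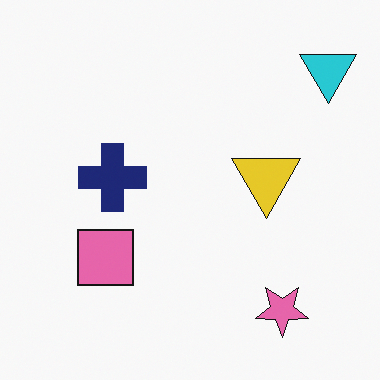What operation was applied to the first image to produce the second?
This is the original image flipped vertically (top ↔ bottom).

The pink star is in the top-right of the first image and the bottom-right of the second — shapes on opposite sides of the horizontal midline have swapped in a mirror flip.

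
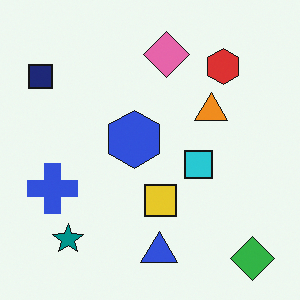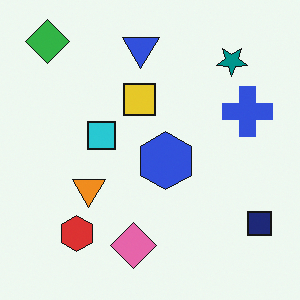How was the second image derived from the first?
The second image is the first rotated 180°.

The green diamond sits in the bottom-right of the first image and the top-left of the second — consistent with a whole-image 180° rotation.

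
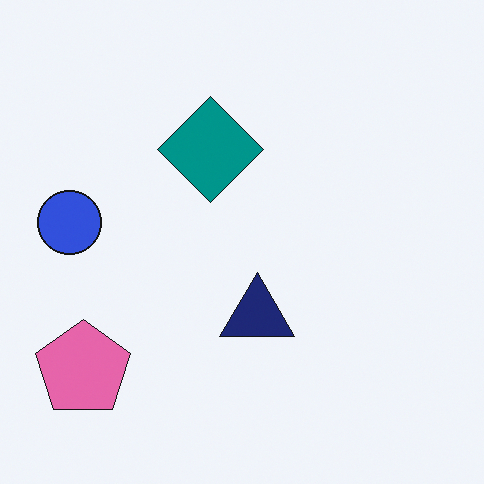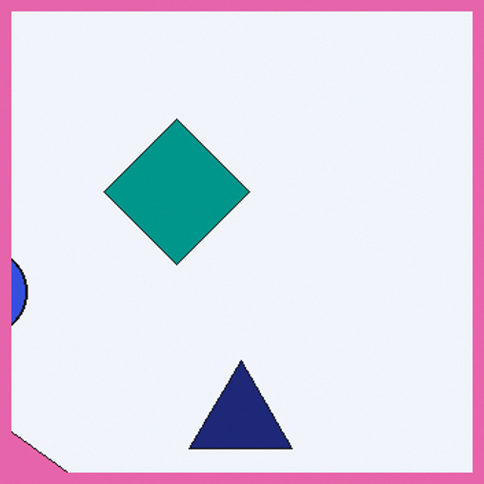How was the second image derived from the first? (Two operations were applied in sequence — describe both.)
Cropped to a modestly smaller region and rescaled, then framed with a pink border.

The visible shapes are larger and the field of view is narrower; shapes near the original edges may be partly or wholly outside the frame — a crop-and-rescale. A solid pink frame runs around the edge of the second image, with the content slightly shrunk inside it.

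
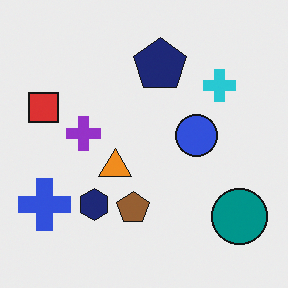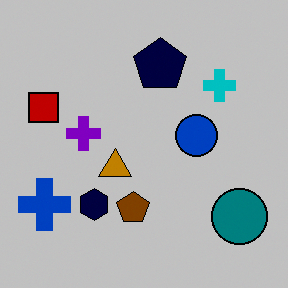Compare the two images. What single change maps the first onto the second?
Heavily posterized to just a handful of flat colors.

Each flat color has snapped to a coarser quantized level — most visibly, the near-white background has dropped to a flat grey.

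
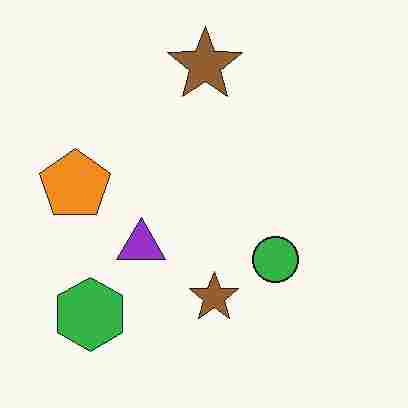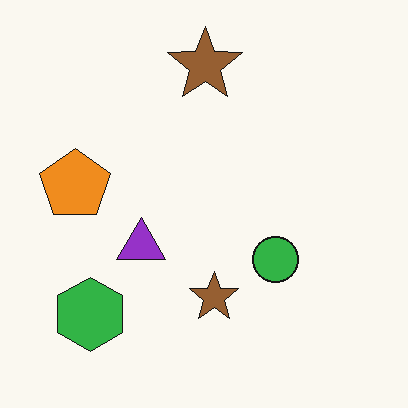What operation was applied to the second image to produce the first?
It was heavily JPEG-compressed with obvious blocking artifacts.

Blocky 8×8 compression artifacts appear around shape edges and the flat background shows ringing — characteristic JPEG degradation.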